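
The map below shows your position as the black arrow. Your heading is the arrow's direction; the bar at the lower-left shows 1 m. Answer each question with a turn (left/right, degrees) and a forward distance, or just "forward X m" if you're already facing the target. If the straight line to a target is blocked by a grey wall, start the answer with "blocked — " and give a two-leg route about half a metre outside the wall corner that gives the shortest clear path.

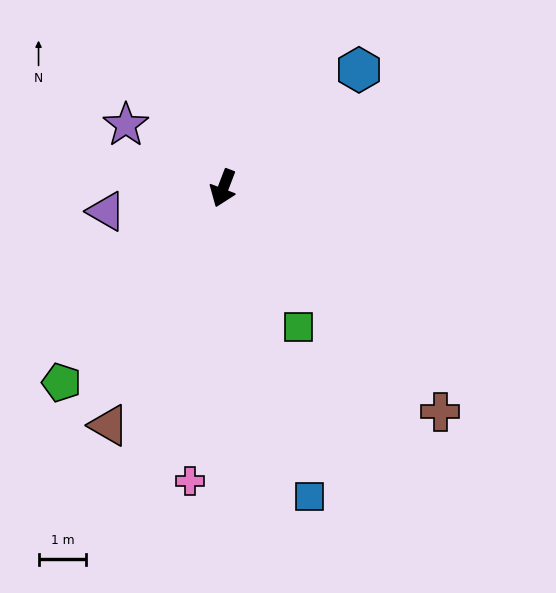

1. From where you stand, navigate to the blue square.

turn left 37°, forward 6.7 m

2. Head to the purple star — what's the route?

turn right 102°, forward 2.4 m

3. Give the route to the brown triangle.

turn right 5°, forward 5.5 m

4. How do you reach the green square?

turn left 49°, forward 3.3 m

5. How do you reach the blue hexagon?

turn left 152°, forward 3.8 m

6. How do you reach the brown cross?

turn left 65°, forward 6.5 m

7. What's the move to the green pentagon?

turn right 19°, forward 5.3 m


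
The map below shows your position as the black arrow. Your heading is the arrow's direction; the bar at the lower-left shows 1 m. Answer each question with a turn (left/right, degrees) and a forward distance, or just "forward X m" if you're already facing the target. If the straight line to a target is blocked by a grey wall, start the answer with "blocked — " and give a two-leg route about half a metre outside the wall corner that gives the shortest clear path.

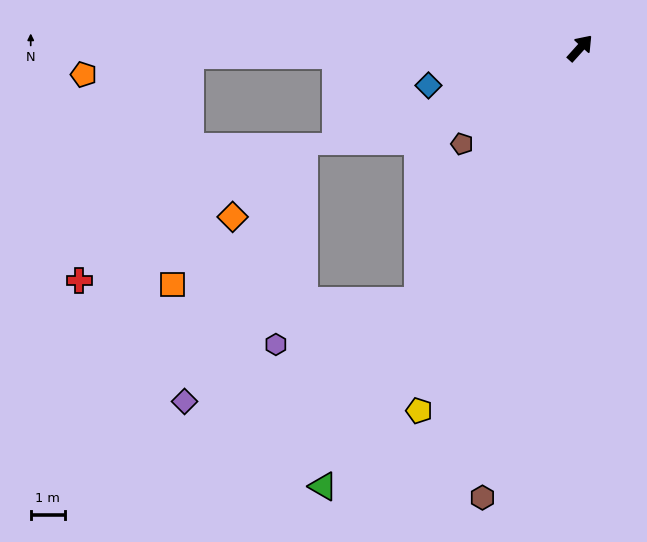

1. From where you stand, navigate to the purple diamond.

blocked — turn right 171°, forward 8.8 m, then turn right 34°, forward 7.5 m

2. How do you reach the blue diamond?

turn left 146°, forward 4.6 m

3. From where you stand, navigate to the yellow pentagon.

turn right 162°, forward 11.6 m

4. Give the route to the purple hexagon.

blocked — turn right 171°, forward 8.8 m, then turn right 40°, forward 4.4 m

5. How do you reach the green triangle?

turn right 168°, forward 14.9 m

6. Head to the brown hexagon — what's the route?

turn right 150°, forward 13.5 m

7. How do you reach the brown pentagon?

turn left 171°, forward 4.5 m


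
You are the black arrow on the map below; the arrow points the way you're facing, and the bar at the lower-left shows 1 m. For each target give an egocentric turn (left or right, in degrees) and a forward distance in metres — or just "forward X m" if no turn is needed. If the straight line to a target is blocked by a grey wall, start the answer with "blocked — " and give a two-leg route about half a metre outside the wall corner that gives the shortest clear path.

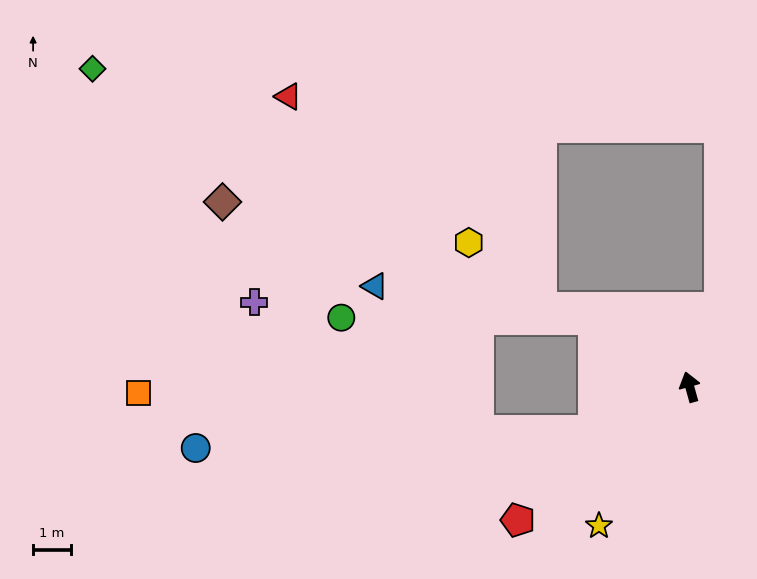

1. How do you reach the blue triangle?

blocked — turn left 39°, forward 3.1 m, then turn left 27°, forward 5.9 m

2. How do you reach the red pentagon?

turn left 112°, forward 5.8 m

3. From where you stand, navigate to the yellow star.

turn left 131°, forward 4.4 m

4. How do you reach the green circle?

blocked — turn left 39°, forward 3.1 m, then turn left 35°, forward 6.7 m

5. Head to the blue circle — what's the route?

blocked — turn left 99°, forward 2.8 m, then turn right 22°, forward 10.6 m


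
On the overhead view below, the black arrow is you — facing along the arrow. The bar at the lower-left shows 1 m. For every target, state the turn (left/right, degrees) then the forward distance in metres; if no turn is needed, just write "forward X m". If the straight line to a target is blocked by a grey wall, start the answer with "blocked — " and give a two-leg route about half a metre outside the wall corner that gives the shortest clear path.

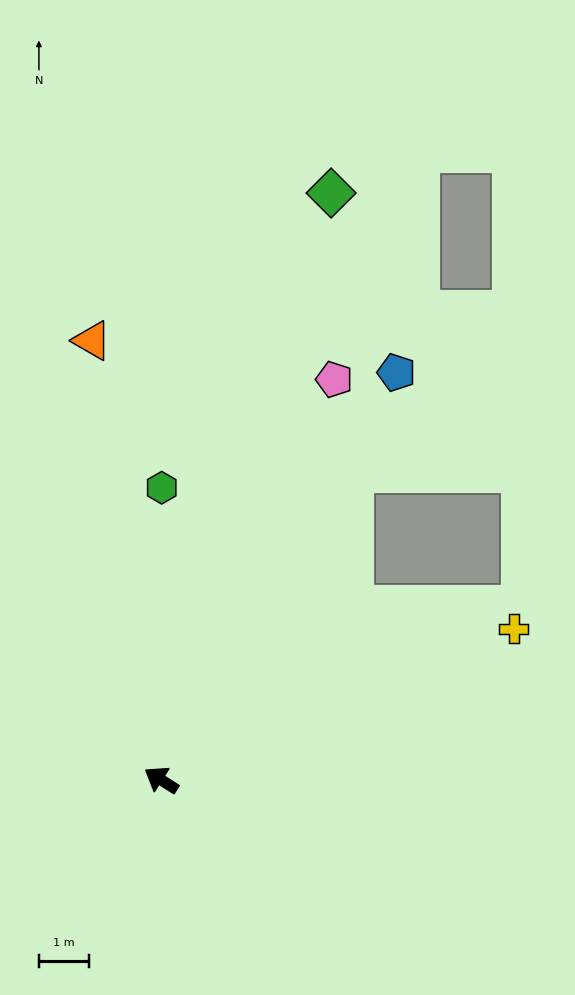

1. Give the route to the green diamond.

turn right 74°, forward 12.3 m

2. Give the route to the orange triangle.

turn right 49°, forward 8.9 m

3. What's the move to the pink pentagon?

turn right 81°, forward 8.7 m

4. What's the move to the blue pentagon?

turn right 87°, forward 9.4 m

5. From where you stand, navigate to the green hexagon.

turn right 58°, forward 5.9 m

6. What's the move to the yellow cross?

turn right 124°, forward 7.7 m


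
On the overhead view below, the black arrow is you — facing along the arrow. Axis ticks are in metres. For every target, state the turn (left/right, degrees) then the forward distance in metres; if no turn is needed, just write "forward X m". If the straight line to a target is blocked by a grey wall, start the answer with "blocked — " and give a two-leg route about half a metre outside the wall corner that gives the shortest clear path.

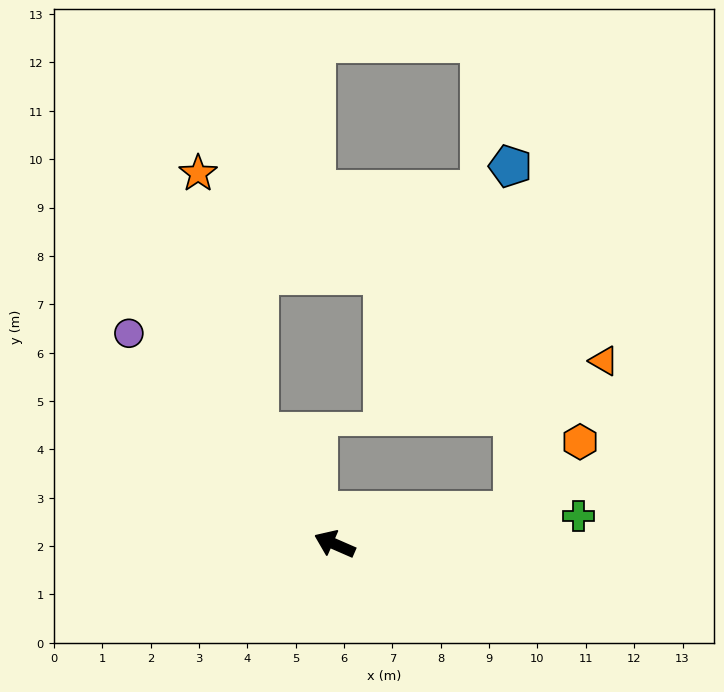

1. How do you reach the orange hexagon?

blocked — turn right 146°, forward 3.8 m, then turn left 36°, forward 2.0 m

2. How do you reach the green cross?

turn right 150°, forward 5.1 m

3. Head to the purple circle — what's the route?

turn right 22°, forward 6.1 m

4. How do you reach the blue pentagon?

blocked — turn right 146°, forward 3.8 m, then turn left 80°, forward 7.2 m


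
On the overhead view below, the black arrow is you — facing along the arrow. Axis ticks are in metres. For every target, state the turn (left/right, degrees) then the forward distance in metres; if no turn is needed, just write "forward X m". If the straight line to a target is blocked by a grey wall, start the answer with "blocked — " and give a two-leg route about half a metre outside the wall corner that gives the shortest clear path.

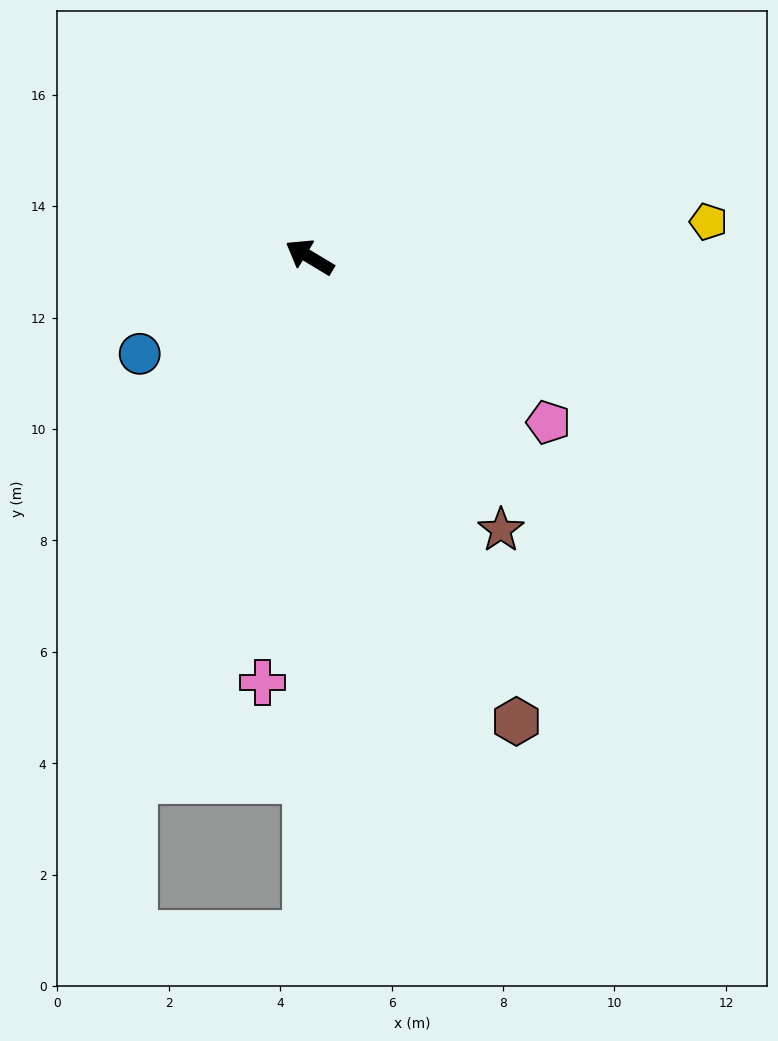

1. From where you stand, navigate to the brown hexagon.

turn left 145°, forward 9.1 m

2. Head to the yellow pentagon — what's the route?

turn right 144°, forward 7.2 m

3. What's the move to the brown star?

turn left 156°, forward 6.0 m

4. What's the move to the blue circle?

turn left 61°, forward 3.5 m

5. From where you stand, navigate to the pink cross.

turn left 115°, forward 7.7 m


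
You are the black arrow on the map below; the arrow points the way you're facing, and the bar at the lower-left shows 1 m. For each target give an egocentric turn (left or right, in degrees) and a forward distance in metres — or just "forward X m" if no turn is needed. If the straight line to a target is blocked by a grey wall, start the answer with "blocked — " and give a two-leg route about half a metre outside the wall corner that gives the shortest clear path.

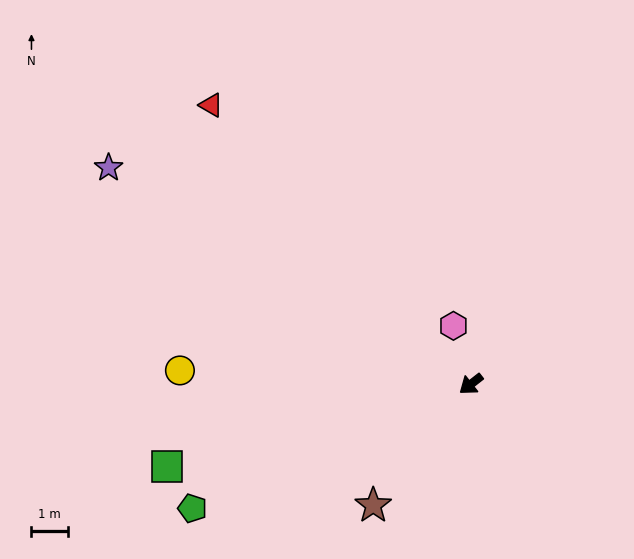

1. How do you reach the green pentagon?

turn right 14°, forward 8.3 m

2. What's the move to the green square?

turn right 23°, forward 8.6 m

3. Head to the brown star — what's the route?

turn left 13°, forward 4.2 m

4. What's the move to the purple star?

turn right 69°, forward 11.5 m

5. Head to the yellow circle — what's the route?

turn right 41°, forward 7.9 m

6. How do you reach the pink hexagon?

turn right 111°, forward 1.7 m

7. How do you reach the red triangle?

turn right 85°, forward 10.4 m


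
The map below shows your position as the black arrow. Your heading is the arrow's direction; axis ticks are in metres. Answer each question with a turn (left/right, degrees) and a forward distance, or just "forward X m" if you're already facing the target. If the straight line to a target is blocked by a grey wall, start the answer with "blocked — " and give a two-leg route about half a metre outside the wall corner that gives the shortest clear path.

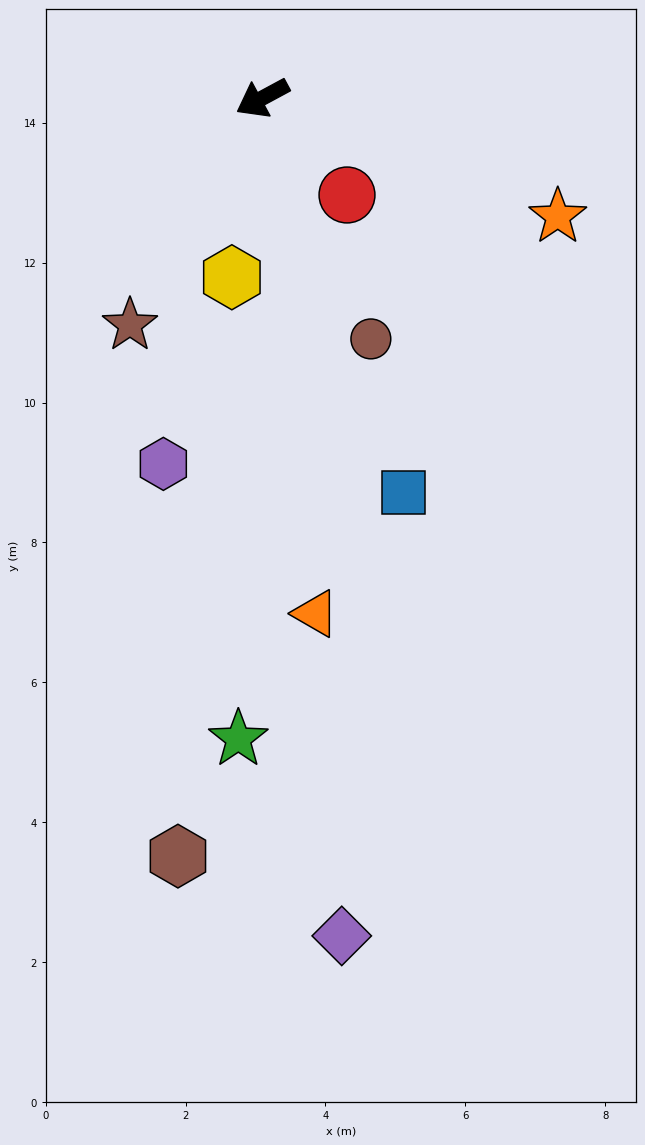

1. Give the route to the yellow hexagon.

turn left 52°, forward 2.6 m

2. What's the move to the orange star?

turn left 130°, forward 4.5 m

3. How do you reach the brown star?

turn left 31°, forward 3.8 m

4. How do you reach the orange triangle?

turn left 68°, forward 7.4 m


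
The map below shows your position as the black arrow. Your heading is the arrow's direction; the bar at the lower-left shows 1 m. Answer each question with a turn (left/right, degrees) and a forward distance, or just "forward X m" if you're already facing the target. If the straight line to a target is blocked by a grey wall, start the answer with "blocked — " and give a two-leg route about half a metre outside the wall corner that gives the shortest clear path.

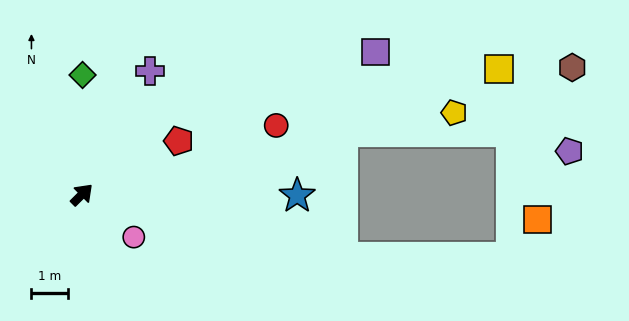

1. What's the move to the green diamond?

turn left 45°, forward 3.3 m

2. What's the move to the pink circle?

turn right 84°, forward 1.8 m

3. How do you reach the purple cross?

turn left 16°, forward 3.9 m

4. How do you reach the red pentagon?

turn right 16°, forward 3.0 m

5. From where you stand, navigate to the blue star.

turn right 45°, forward 5.9 m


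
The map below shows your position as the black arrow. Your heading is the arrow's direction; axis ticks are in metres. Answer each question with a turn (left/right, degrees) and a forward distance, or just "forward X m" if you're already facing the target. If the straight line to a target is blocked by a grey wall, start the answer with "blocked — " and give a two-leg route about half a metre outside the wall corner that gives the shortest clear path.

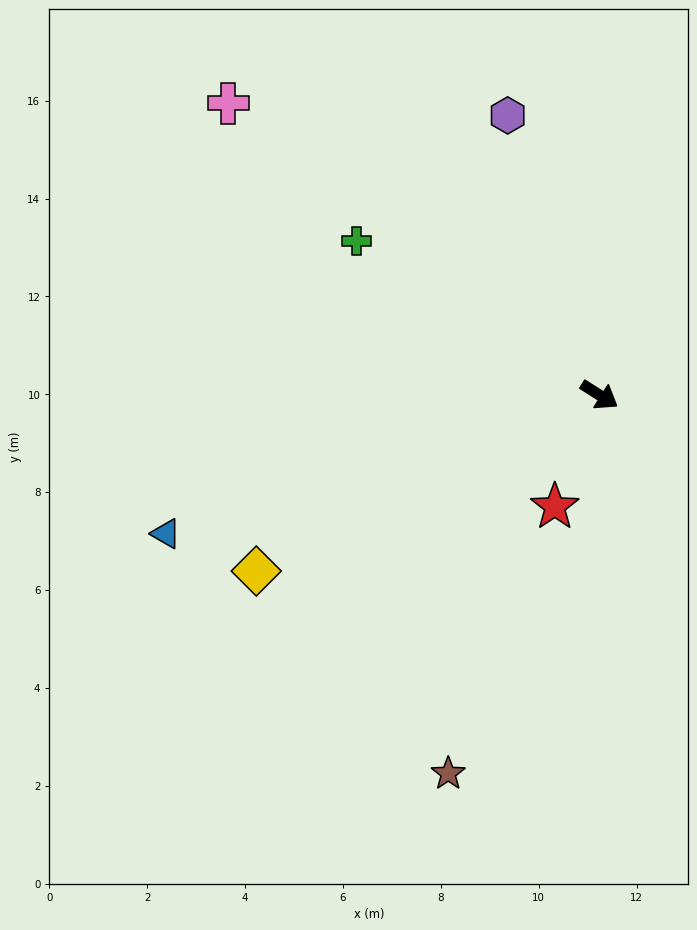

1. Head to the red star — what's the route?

turn right 79°, forward 2.5 m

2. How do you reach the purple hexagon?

turn left 140°, forward 6.0 m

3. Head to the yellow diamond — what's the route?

turn right 121°, forward 7.9 m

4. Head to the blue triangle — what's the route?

turn right 130°, forward 9.3 m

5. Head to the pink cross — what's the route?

turn left 174°, forward 9.6 m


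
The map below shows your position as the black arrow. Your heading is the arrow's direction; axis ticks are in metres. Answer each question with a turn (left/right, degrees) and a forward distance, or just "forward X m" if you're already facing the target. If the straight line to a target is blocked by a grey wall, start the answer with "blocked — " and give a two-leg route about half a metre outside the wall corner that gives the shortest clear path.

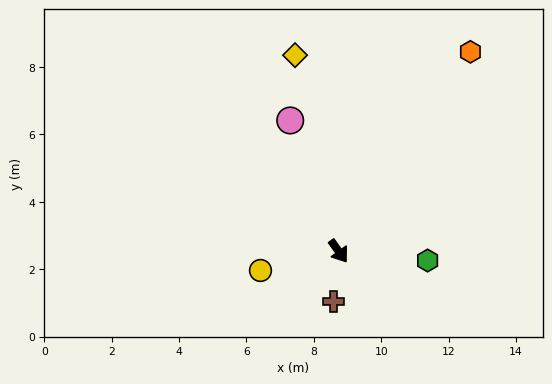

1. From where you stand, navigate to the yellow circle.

turn right 112°, forward 2.4 m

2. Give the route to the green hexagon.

turn left 48°, forward 2.7 m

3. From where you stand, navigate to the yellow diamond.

turn left 157°, forward 6.0 m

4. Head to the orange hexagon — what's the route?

turn left 111°, forward 7.1 m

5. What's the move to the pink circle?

turn left 165°, forward 4.1 m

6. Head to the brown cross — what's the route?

turn right 41°, forward 1.5 m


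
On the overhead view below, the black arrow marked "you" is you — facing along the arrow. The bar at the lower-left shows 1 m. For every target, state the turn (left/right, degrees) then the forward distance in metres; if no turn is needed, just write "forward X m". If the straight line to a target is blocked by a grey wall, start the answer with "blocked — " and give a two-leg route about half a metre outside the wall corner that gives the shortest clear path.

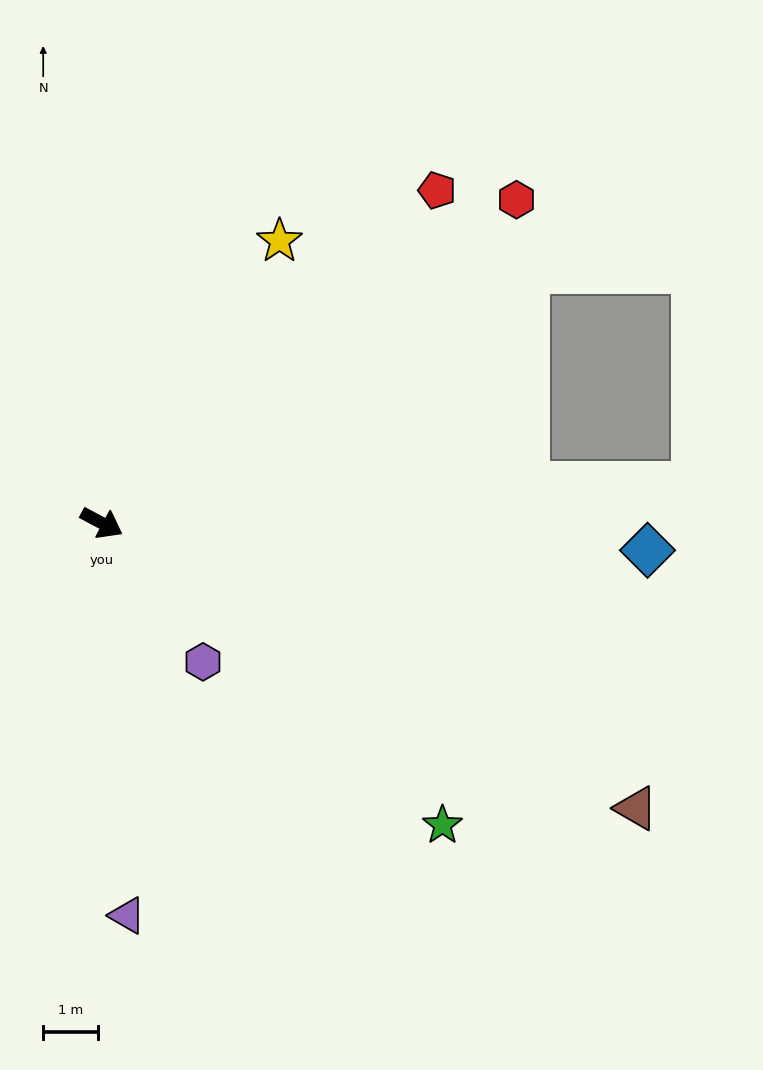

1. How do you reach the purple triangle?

turn right 58°, forward 7.2 m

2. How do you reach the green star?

turn right 13°, forward 8.3 m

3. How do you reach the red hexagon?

turn left 66°, forward 9.6 m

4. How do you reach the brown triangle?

forward 11.1 m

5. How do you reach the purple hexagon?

turn right 26°, forward 3.1 m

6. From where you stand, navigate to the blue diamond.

turn left 25°, forward 10.0 m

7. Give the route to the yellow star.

turn left 86°, forward 6.1 m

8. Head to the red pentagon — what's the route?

turn left 73°, forward 8.6 m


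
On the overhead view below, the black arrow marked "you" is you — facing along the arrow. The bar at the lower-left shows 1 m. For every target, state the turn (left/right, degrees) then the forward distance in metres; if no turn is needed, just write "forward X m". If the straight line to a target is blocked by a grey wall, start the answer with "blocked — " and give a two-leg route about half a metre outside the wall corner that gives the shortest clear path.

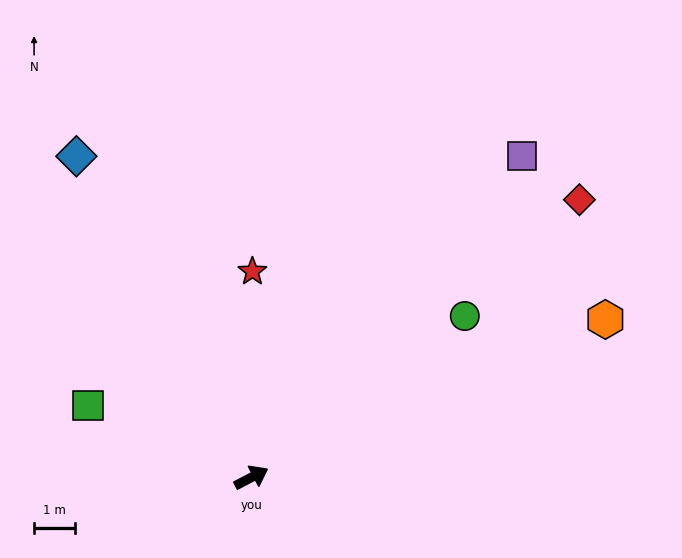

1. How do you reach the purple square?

turn left 22°, forward 10.2 m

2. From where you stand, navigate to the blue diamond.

turn left 91°, forward 8.9 m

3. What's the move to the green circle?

turn left 10°, forward 6.5 m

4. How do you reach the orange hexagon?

turn right 3°, forward 9.4 m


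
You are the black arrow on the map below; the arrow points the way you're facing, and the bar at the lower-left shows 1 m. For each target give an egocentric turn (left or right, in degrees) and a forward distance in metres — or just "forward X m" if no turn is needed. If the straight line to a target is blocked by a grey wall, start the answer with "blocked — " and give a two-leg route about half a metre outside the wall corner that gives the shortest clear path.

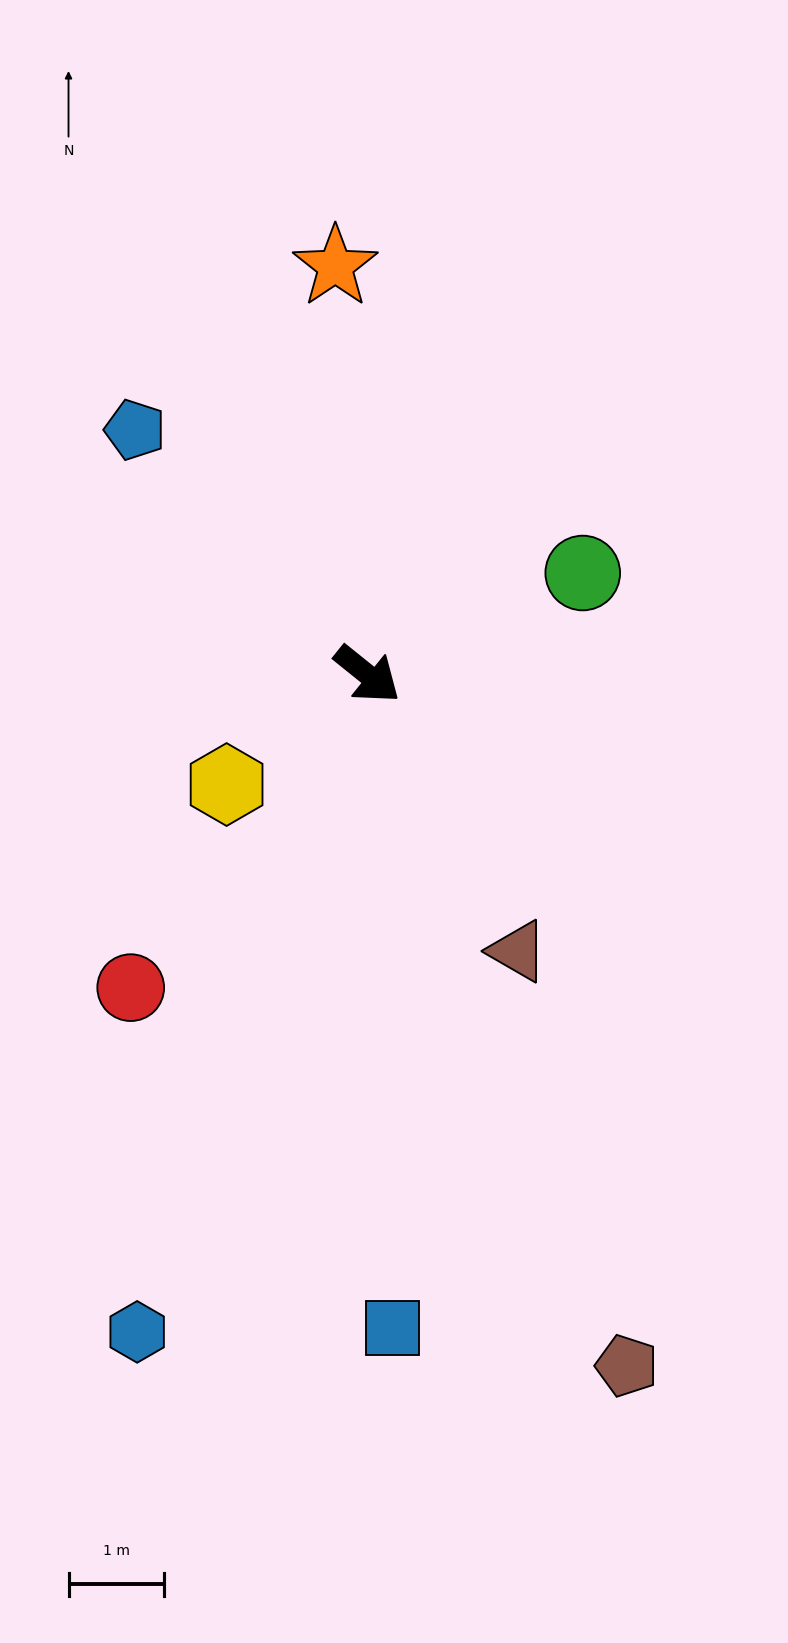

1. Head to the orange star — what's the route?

turn left 133°, forward 4.3 m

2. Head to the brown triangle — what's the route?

turn right 23°, forward 3.3 m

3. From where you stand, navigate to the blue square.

turn right 49°, forward 6.8 m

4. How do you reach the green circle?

turn left 64°, forward 2.5 m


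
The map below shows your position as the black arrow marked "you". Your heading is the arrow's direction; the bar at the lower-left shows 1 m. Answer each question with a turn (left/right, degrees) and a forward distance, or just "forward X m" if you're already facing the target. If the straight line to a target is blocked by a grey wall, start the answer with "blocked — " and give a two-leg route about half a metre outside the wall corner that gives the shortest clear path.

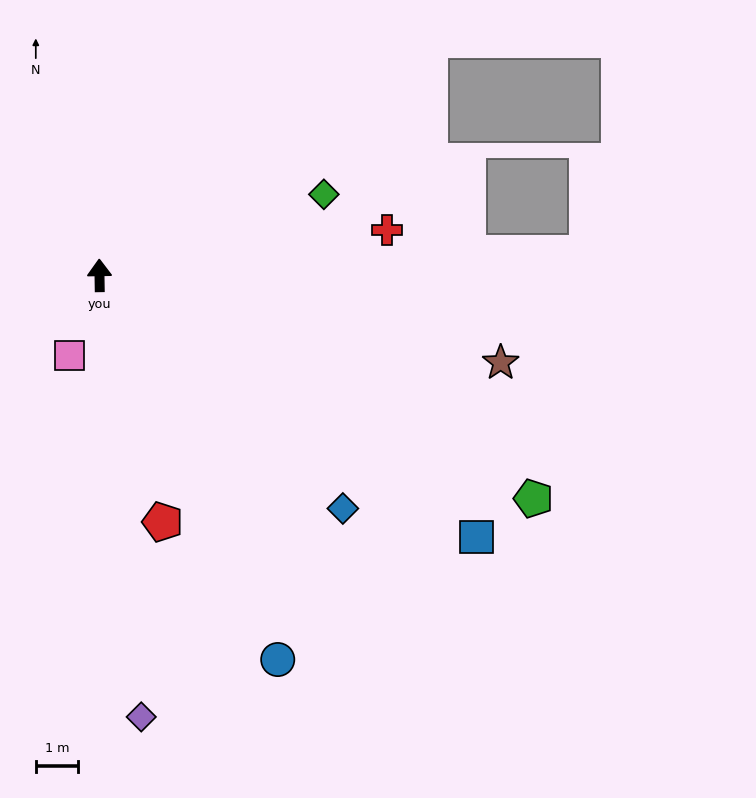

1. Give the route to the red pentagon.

turn right 167°, forward 6.0 m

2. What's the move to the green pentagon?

turn right 118°, forward 11.5 m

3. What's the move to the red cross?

turn right 82°, forward 6.8 m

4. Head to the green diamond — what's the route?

turn right 71°, forward 5.6 m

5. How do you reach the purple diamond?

turn right 176°, forward 10.4 m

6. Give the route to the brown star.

turn right 103°, forward 9.6 m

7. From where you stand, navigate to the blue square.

turn right 126°, forward 10.8 m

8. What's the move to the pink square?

turn left 159°, forward 2.0 m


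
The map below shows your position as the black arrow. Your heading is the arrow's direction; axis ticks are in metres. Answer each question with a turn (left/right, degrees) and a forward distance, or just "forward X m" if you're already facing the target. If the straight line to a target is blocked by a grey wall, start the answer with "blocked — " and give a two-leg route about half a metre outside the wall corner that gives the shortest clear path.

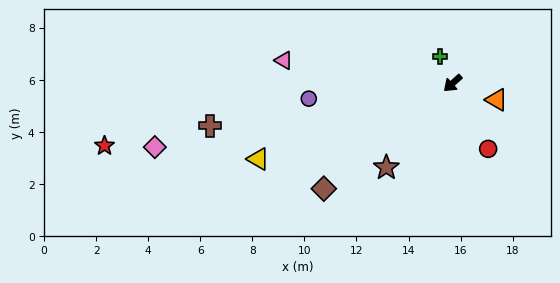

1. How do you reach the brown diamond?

turn right 3°, forward 6.4 m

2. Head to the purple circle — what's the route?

turn right 36°, forward 5.6 m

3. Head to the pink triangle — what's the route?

turn right 50°, forward 6.5 m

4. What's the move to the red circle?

turn left 76°, forward 2.9 m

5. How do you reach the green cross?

turn right 107°, forward 1.1 m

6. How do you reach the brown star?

turn left 10°, forward 4.1 m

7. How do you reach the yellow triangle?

turn right 21°, forward 8.0 m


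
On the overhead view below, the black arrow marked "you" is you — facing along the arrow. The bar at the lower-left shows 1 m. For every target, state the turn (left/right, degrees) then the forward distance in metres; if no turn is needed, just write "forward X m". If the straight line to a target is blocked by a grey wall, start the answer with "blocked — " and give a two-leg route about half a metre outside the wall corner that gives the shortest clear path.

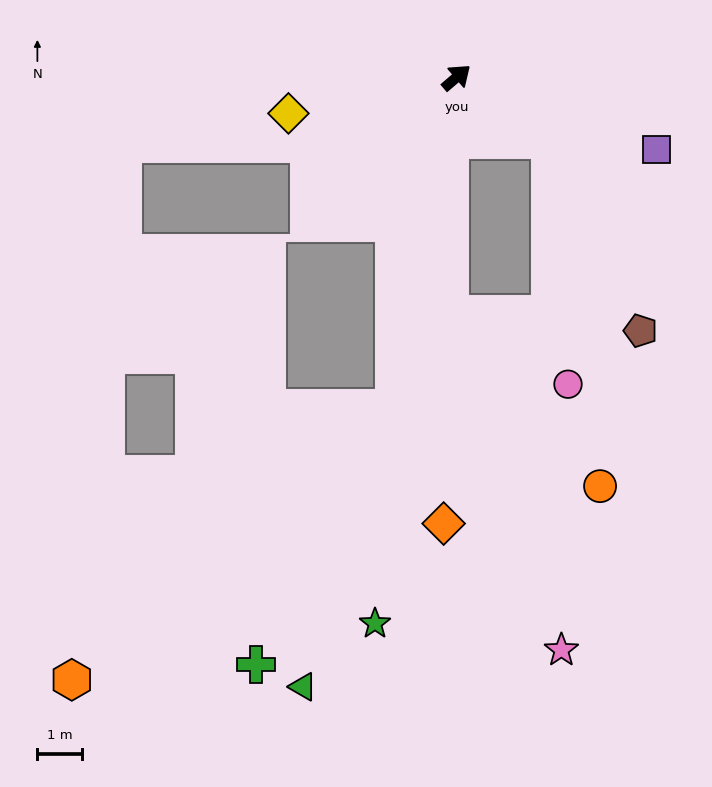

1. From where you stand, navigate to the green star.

turn right 139°, forward 12.4 m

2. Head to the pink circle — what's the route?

blocked — turn right 74°, forward 2.5 m, then turn right 52°, forward 5.5 m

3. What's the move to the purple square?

turn right 60°, forward 4.8 m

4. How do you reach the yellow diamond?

turn left 152°, forward 3.8 m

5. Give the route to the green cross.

blocked — turn right 141°, forward 7.5 m, then turn right 18°, forward 6.5 m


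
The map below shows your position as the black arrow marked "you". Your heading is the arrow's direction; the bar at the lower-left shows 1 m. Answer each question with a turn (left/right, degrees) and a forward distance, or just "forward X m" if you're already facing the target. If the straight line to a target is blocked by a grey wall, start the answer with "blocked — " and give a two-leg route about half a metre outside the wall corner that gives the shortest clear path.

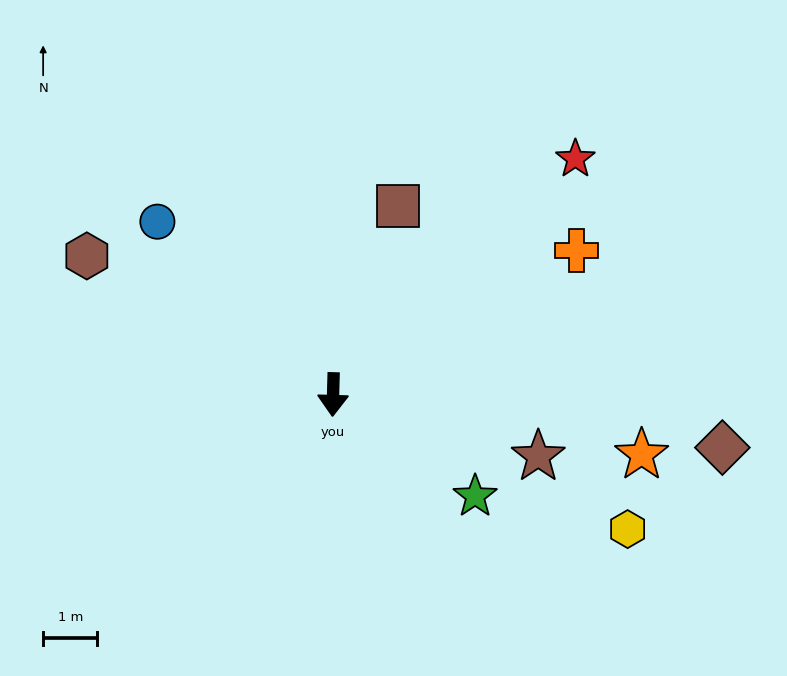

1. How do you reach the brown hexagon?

turn right 118°, forward 5.2 m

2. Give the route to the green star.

turn left 56°, forward 3.2 m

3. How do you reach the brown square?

turn left 163°, forward 3.7 m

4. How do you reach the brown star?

turn left 75°, forward 3.9 m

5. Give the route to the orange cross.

turn left 122°, forward 5.2 m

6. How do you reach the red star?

turn left 136°, forward 6.2 m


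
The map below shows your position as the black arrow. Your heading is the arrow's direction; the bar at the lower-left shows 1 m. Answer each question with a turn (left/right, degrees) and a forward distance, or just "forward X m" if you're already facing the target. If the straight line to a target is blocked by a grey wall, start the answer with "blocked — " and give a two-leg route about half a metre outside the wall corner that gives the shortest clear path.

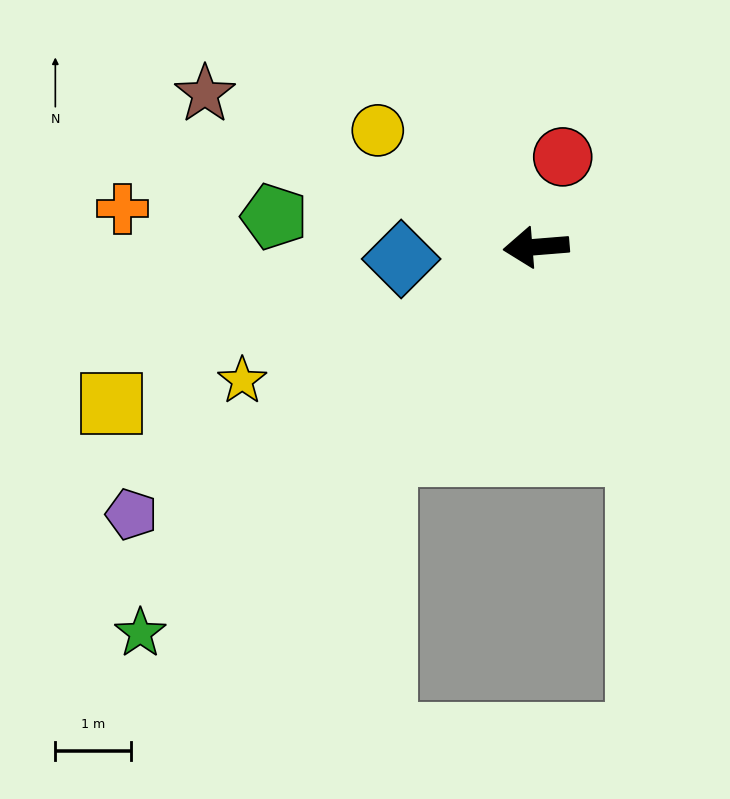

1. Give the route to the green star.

turn left 40°, forward 7.3 m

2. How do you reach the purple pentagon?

turn left 29°, forward 6.4 m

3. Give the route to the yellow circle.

turn right 41°, forward 2.6 m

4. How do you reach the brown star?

turn right 29°, forward 4.8 m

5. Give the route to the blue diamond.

forward 1.8 m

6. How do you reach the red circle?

turn right 111°, forward 1.2 m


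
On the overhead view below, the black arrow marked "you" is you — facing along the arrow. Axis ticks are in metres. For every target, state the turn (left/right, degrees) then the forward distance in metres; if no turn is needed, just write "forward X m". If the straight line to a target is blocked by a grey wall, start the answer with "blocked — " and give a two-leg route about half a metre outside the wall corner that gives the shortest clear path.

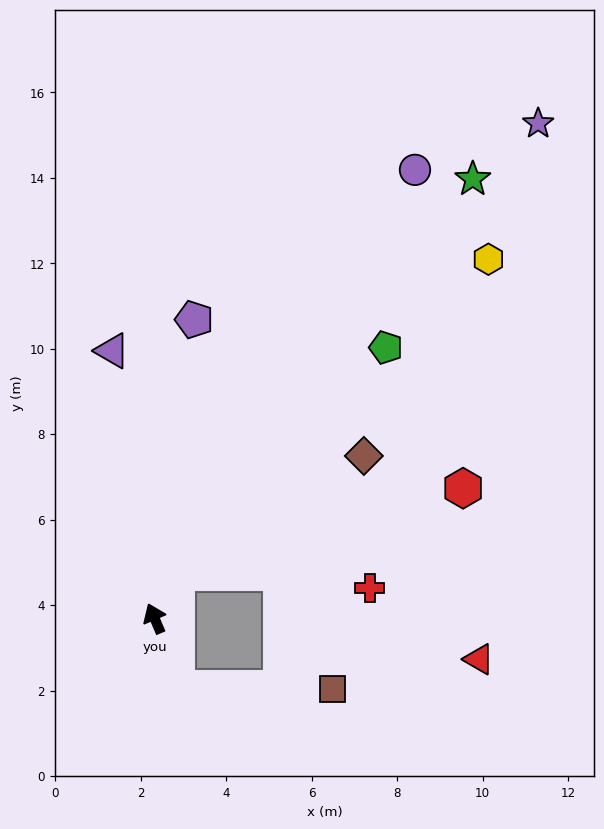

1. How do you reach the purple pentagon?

turn right 31°, forward 7.1 m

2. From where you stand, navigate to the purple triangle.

turn right 14°, forward 6.3 m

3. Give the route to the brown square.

blocked — turn left 174°, forward 1.7 m, then turn left 73°, forward 3.7 m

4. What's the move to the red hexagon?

blocked — turn right 48°, forward 1.2 m, then turn right 49°, forward 7.0 m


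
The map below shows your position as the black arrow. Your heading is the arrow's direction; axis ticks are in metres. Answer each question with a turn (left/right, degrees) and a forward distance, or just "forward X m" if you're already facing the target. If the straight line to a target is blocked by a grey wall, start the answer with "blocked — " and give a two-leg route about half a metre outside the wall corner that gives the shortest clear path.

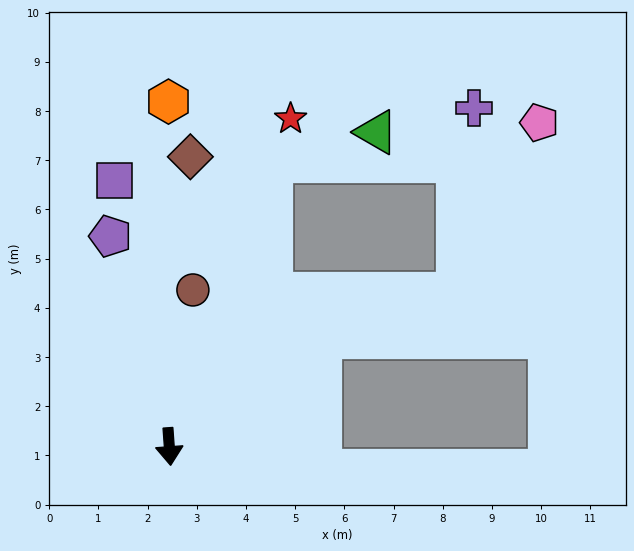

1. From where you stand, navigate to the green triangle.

blocked — turn left 156°, forward 6.2 m, then turn right 54°, forward 2.2 m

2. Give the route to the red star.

turn left 156°, forward 7.1 m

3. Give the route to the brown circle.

turn left 167°, forward 3.2 m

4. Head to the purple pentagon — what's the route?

turn right 168°, forward 4.4 m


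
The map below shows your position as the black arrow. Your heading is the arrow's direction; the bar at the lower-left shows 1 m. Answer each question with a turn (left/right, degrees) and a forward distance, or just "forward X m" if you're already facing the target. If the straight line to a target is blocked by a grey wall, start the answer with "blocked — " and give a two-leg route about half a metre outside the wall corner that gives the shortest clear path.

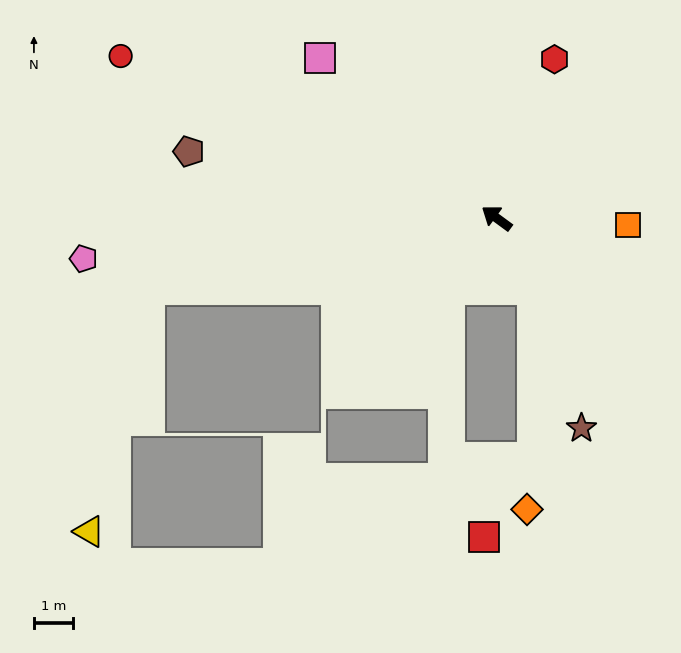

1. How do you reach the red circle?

turn left 13°, forward 10.5 m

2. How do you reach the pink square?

turn right 6°, forward 6.1 m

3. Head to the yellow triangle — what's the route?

blocked — turn left 48°, forward 9.1 m, then turn left 65°, forward 6.4 m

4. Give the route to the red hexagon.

turn right 74°, forward 4.3 m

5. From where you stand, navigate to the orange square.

turn right 147°, forward 3.4 m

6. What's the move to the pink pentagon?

turn left 42°, forward 10.6 m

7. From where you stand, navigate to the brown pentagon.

turn left 24°, forward 8.1 m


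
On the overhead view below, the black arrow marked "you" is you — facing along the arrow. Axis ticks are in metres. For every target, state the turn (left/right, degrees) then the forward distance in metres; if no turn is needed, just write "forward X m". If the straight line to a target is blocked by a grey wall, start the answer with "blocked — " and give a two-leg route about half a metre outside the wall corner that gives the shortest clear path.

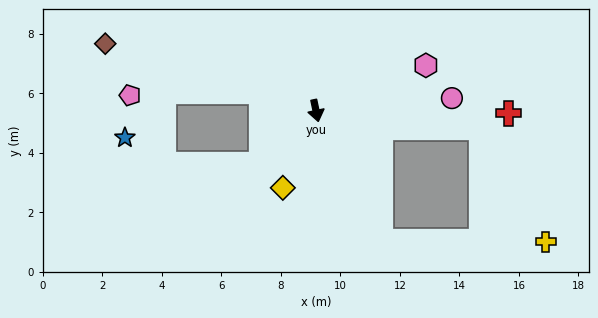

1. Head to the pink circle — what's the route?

turn left 83°, forward 4.6 m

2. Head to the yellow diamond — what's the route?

turn right 35°, forward 2.8 m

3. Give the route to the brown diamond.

turn right 120°, forward 7.4 m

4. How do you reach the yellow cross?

blocked — turn left 72°, forward 5.6 m, then turn right 54°, forward 4.4 m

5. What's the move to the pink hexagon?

turn left 100°, forward 4.0 m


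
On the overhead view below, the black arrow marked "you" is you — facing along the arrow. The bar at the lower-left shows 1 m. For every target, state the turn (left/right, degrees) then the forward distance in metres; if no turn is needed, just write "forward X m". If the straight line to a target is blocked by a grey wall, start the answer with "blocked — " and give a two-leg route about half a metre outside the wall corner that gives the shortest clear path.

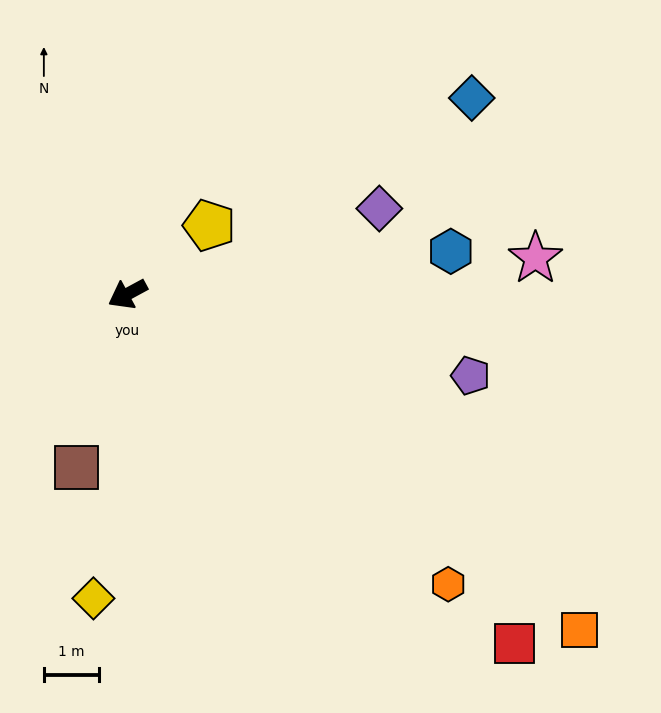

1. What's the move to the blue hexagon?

turn left 159°, forward 6.0 m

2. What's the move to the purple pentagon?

turn left 138°, forward 6.4 m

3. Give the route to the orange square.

turn left 115°, forward 10.3 m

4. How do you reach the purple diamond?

turn left 170°, forward 4.9 m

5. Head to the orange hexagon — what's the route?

turn left 109°, forward 7.9 m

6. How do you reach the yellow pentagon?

turn right 168°, forward 1.9 m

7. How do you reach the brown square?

turn left 45°, forward 3.3 m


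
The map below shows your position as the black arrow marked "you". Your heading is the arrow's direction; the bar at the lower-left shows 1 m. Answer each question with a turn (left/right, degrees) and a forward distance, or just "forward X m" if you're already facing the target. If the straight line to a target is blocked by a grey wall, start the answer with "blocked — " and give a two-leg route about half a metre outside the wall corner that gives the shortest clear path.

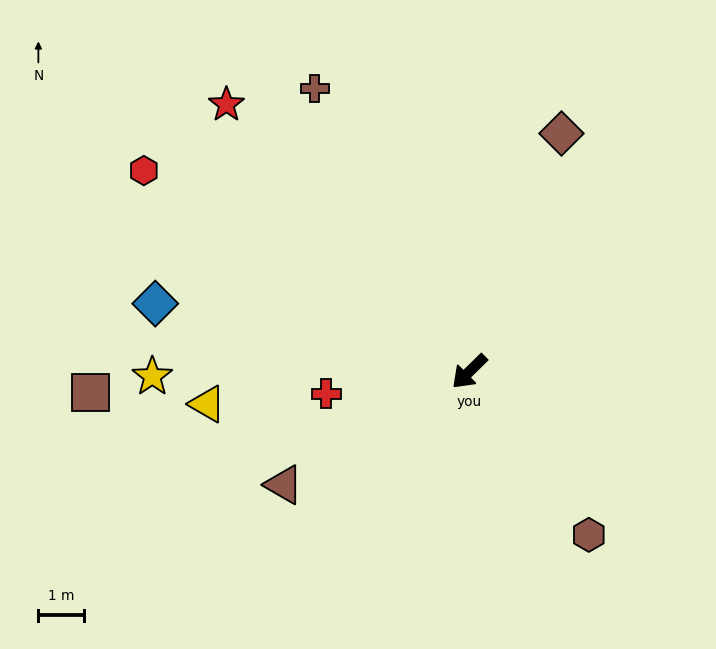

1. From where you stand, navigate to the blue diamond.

turn right 57°, forward 7.0 m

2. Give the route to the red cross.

turn right 36°, forward 3.2 m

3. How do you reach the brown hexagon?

turn left 82°, forward 4.4 m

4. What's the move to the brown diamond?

turn right 156°, forward 5.6 m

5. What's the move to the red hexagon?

turn right 76°, forward 8.3 m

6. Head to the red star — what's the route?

turn right 92°, forward 7.9 m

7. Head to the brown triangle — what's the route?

turn right 13°, forward 4.7 m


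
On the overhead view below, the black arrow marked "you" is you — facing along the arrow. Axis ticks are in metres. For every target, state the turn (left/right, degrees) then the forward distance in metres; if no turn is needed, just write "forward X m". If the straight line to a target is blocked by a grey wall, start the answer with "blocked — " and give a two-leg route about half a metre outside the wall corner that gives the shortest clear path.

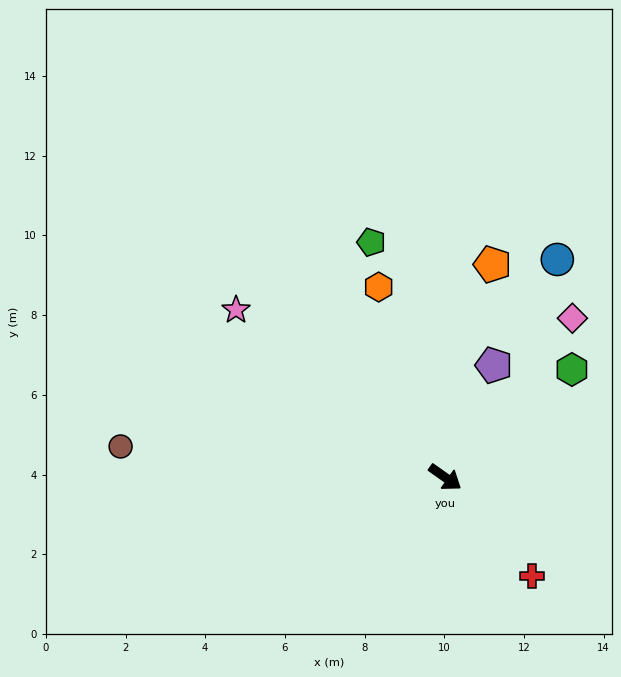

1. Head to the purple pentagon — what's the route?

turn left 102°, forward 3.1 m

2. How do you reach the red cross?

turn right 13°, forward 3.3 m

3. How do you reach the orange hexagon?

turn left 145°, forward 5.1 m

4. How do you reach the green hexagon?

turn left 76°, forward 4.2 m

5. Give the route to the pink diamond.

turn left 87°, forward 5.1 m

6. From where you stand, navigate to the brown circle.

turn right 150°, forward 8.2 m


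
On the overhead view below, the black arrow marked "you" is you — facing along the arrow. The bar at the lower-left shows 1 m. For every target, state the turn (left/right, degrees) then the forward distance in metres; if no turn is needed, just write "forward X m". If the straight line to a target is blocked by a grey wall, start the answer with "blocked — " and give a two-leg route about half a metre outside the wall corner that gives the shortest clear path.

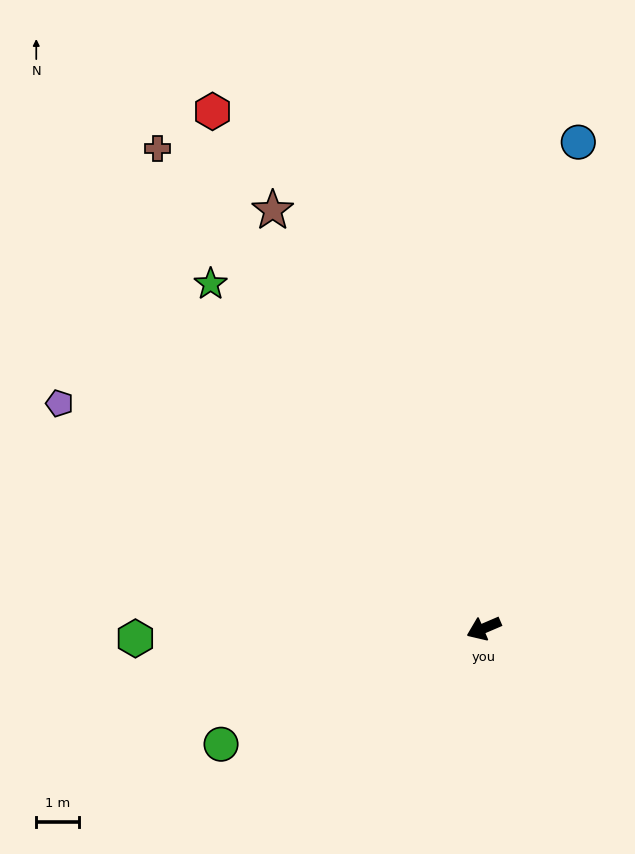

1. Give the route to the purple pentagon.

turn right 51°, forward 11.1 m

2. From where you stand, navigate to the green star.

turn right 75°, forward 10.2 m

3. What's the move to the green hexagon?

turn right 22°, forward 8.1 m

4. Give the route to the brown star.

turn right 86°, forward 10.9 m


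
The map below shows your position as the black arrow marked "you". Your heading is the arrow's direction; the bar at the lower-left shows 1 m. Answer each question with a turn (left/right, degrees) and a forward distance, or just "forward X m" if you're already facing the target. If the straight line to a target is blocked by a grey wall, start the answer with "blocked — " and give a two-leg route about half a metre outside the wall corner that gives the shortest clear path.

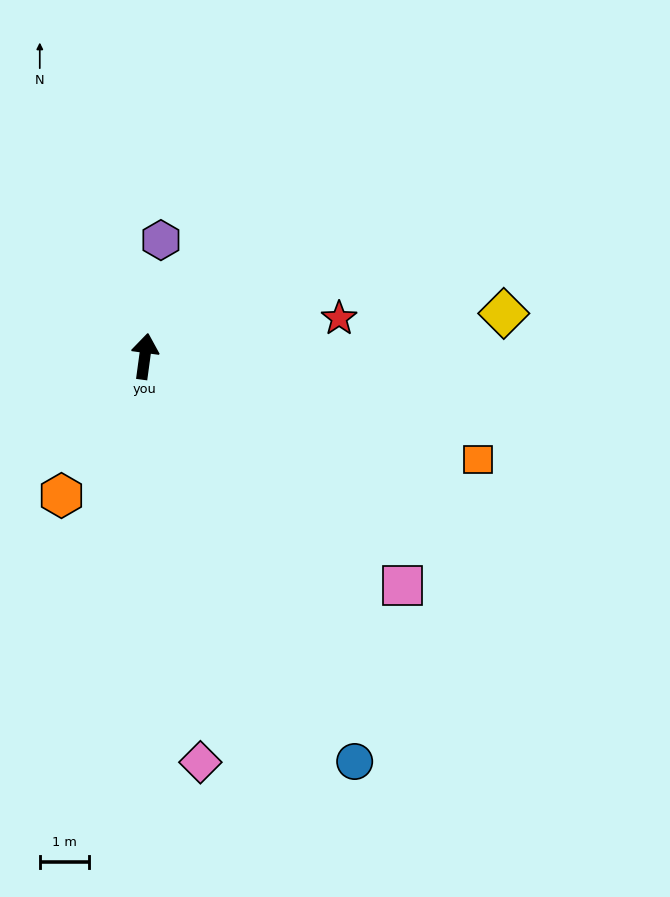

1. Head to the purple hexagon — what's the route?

forward 2.4 m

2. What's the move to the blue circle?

turn right 145°, forward 9.3 m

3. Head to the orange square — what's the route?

turn right 99°, forward 7.1 m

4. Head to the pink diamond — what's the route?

turn right 164°, forward 8.3 m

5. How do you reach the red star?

turn right 71°, forward 4.0 m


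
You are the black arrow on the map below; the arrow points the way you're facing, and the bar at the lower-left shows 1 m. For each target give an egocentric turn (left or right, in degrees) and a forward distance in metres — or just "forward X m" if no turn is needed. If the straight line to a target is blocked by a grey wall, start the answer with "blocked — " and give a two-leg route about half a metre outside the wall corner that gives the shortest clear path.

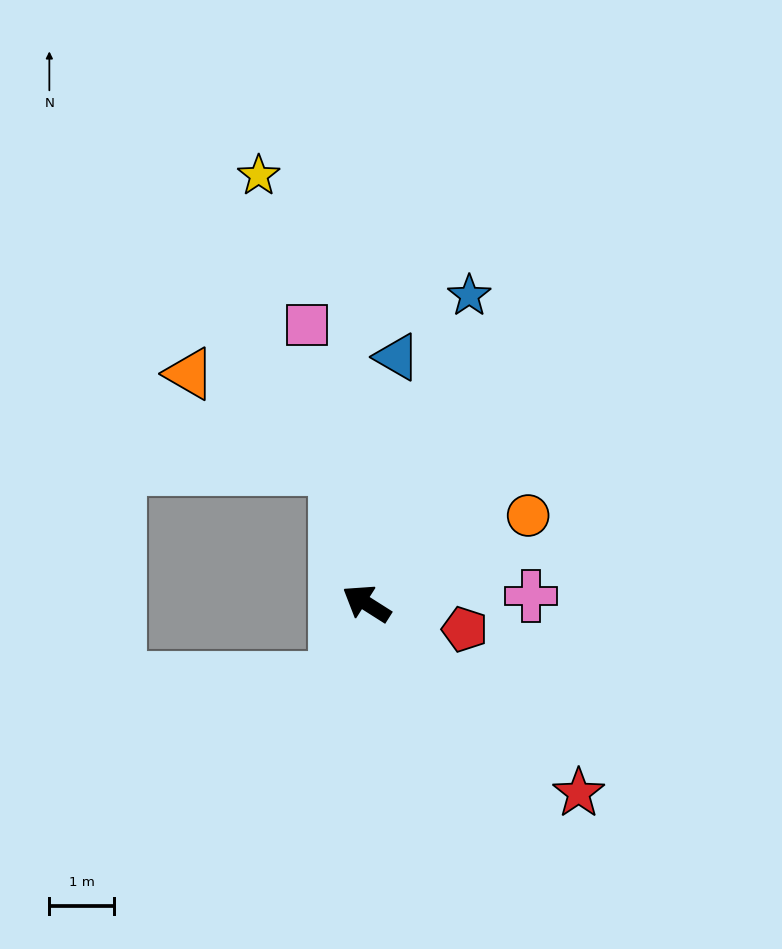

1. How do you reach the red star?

turn left 171°, forward 4.4 m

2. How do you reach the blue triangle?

turn right 65°, forward 3.9 m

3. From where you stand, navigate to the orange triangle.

blocked — turn right 45°, forward 2.2 m, then turn left 45°, forward 2.7 m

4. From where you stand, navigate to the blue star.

turn right 76°, forward 5.0 m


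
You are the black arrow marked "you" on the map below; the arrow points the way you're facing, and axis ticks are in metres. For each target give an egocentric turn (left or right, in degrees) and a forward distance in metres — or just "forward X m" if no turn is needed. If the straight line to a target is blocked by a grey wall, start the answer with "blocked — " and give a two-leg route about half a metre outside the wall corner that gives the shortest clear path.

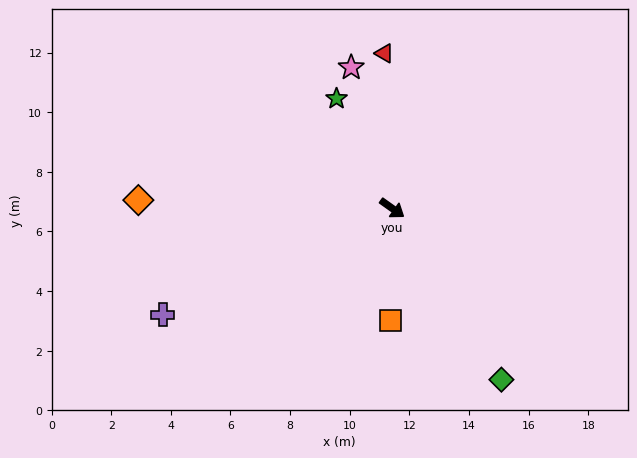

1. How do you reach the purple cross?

turn right 120°, forward 8.5 m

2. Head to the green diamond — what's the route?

turn right 22°, forward 6.8 m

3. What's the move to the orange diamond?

turn right 146°, forward 8.5 m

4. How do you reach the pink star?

turn left 142°, forward 4.9 m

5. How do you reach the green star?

turn left 152°, forward 4.1 m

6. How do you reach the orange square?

turn right 56°, forward 3.7 m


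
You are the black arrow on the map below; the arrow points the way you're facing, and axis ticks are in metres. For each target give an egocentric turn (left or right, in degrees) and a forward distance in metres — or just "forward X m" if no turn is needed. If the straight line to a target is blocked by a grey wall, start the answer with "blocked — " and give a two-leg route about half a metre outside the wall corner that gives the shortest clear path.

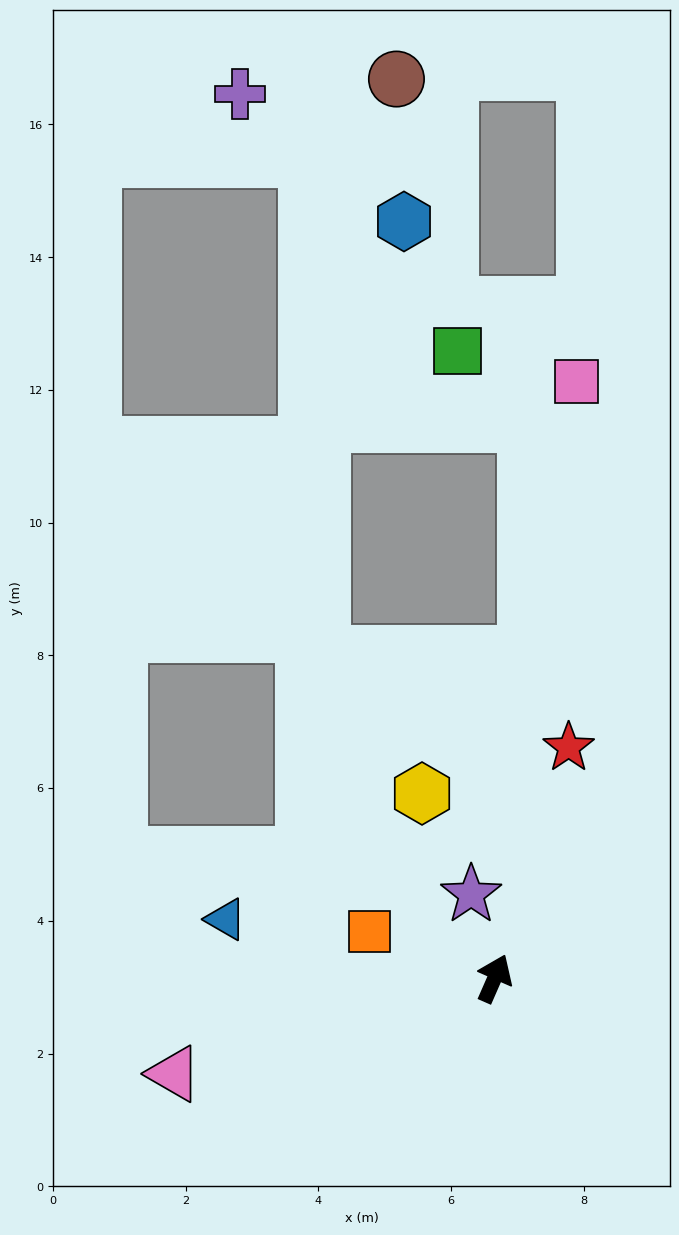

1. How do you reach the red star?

turn left 6°, forward 3.7 m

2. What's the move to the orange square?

turn left 93°, forward 2.0 m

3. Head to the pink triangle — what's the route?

turn left 130°, forward 5.0 m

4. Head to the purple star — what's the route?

turn left 39°, forward 1.3 m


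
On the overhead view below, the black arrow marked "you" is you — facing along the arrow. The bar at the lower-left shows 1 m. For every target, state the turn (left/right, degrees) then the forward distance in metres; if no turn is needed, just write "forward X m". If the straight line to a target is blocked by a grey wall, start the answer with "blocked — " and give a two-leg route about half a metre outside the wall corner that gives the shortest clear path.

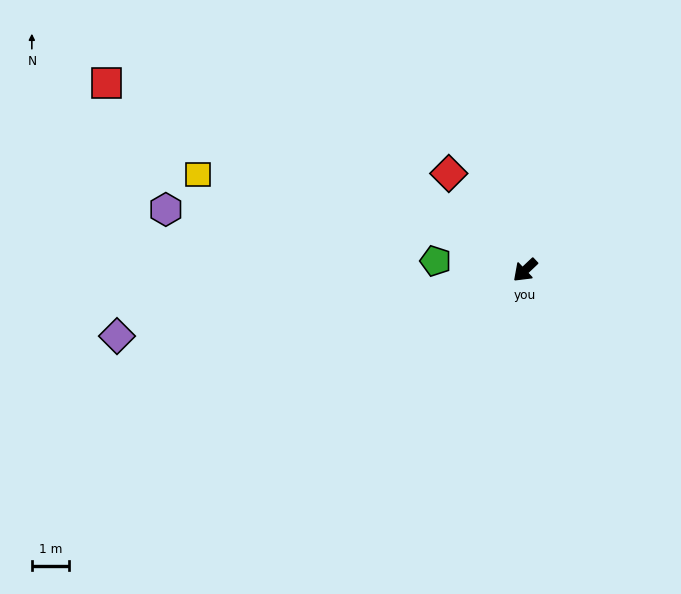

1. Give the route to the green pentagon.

turn right 49°, forward 2.4 m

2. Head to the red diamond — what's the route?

turn right 95°, forward 3.3 m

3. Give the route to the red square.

turn right 67°, forward 12.4 m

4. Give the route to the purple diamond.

turn right 34°, forward 11.2 m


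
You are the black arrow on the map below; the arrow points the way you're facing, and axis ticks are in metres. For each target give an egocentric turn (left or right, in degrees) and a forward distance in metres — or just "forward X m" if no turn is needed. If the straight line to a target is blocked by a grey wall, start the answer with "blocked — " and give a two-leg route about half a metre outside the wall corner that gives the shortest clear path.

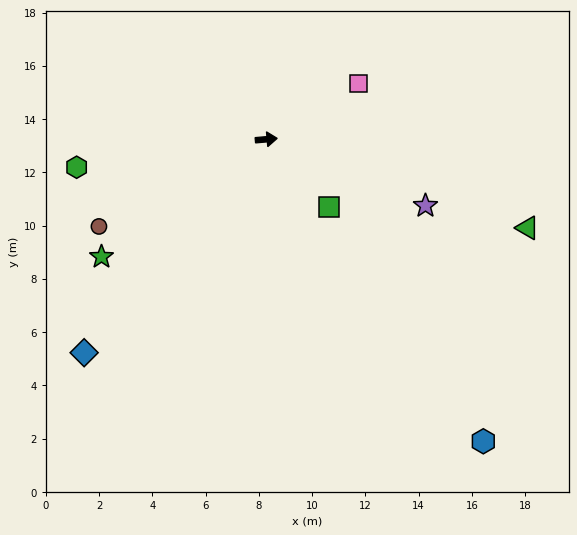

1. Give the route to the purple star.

turn right 28°, forward 6.5 m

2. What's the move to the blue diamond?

turn right 135°, forward 10.5 m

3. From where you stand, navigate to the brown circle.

turn right 157°, forward 7.1 m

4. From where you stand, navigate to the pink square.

turn left 26°, forward 4.1 m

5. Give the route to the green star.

turn right 149°, forward 7.6 m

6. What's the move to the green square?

turn right 52°, forward 3.5 m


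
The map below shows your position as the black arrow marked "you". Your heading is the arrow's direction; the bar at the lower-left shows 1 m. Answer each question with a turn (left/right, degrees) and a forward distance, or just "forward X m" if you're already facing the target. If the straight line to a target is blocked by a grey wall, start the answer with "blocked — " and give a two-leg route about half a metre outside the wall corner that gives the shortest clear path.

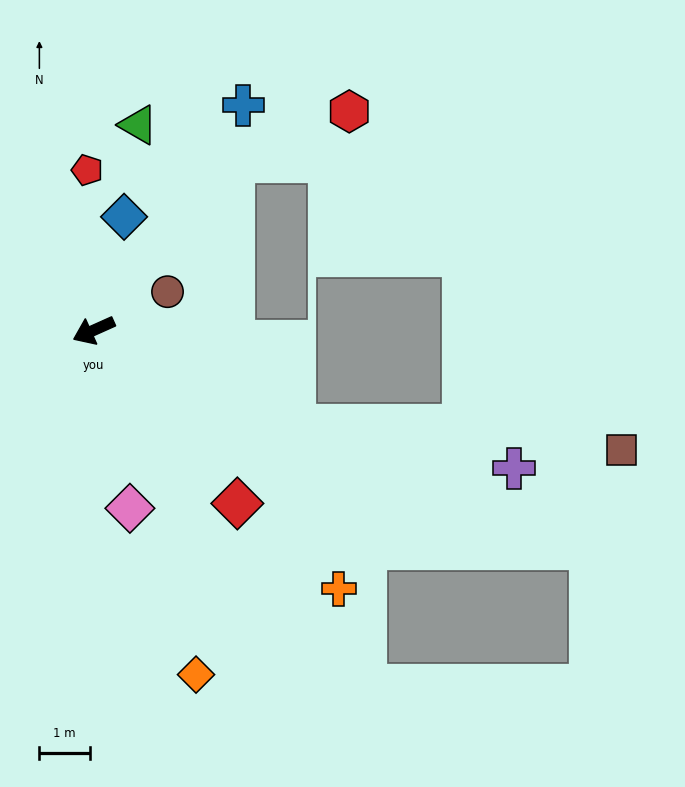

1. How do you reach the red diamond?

turn left 106°, forward 4.5 m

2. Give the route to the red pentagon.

turn right 112°, forward 3.2 m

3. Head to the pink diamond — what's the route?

turn left 77°, forward 3.6 m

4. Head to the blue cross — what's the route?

turn right 148°, forward 5.4 m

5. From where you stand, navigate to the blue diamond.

turn right 129°, forward 2.3 m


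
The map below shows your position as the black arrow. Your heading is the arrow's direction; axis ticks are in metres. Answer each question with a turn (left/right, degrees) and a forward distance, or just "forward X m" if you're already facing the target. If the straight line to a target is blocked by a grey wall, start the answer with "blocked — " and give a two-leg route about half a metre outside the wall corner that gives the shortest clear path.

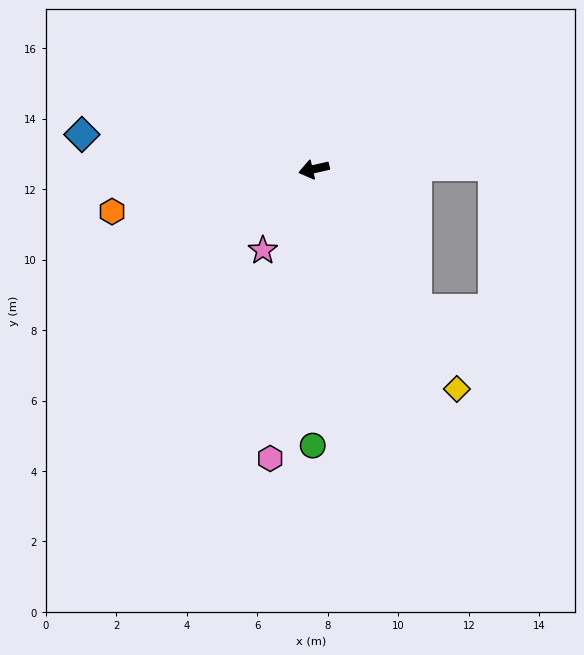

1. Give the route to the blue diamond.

turn right 21°, forward 6.7 m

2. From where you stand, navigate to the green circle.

turn left 77°, forward 7.8 m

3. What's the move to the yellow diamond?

turn left 110°, forward 7.4 m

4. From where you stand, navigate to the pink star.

turn left 45°, forward 2.7 m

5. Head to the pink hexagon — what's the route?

turn left 68°, forward 8.3 m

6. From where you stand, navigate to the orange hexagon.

forward 5.9 m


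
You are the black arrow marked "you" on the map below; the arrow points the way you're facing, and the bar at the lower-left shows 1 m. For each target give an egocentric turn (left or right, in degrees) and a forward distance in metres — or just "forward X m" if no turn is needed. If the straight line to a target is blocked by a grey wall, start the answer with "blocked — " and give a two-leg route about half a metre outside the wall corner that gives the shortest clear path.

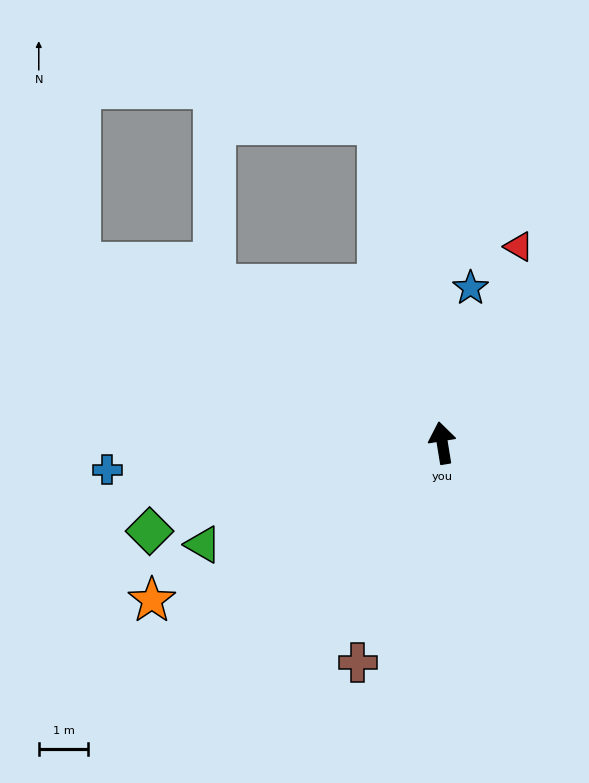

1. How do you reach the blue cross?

turn left 85°, forward 6.8 m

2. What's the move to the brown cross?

turn left 150°, forward 4.8 m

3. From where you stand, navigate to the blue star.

turn right 20°, forward 3.2 m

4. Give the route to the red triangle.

turn right 31°, forward 4.3 m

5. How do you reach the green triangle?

turn left 104°, forward 5.3 m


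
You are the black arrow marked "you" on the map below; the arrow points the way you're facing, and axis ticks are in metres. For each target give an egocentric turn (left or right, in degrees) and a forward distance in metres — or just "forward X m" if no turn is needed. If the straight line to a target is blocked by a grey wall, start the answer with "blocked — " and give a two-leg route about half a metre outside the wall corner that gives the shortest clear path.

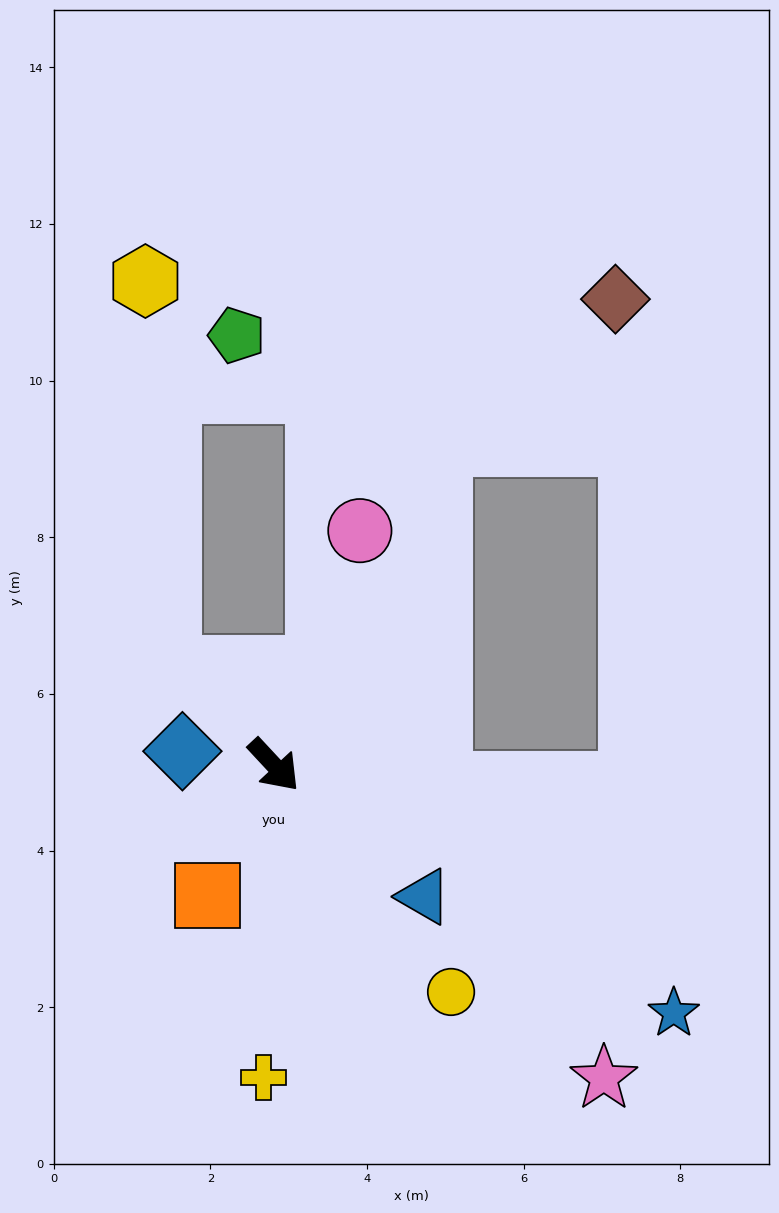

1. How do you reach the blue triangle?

turn left 6°, forward 2.5 m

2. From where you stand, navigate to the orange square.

turn right 70°, forward 1.9 m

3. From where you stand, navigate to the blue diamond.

turn right 142°, forward 1.2 m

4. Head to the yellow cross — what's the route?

turn right 45°, forward 4.0 m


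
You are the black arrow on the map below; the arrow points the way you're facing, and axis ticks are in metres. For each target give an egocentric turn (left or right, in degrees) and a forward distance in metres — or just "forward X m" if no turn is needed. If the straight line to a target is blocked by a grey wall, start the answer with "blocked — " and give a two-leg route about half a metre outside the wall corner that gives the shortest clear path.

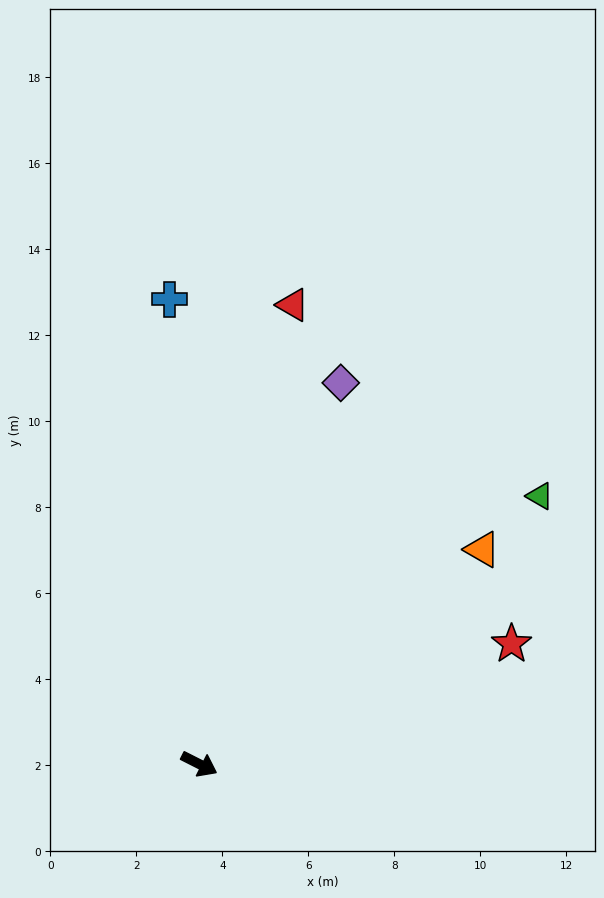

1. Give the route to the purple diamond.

turn left 96°, forward 9.5 m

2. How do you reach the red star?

turn left 48°, forward 7.8 m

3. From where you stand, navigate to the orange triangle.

turn left 64°, forward 8.3 m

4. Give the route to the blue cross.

turn left 120°, forward 10.8 m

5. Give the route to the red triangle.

turn left 105°, forward 10.9 m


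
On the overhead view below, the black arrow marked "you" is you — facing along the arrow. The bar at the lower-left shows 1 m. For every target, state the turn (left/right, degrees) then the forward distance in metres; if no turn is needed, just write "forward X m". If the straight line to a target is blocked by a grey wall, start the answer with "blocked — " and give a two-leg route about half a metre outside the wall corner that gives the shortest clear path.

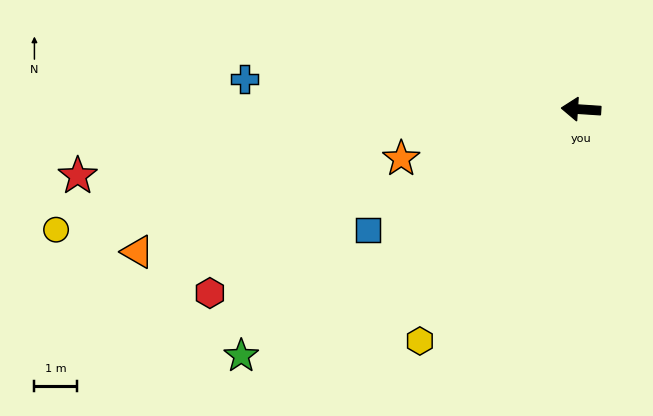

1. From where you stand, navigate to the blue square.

turn left 33°, forward 5.8 m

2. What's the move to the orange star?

turn left 19°, forward 4.4 m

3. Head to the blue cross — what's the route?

forward 8.0 m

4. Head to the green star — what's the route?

turn left 40°, forward 9.9 m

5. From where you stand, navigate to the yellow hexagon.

turn left 59°, forward 6.7 m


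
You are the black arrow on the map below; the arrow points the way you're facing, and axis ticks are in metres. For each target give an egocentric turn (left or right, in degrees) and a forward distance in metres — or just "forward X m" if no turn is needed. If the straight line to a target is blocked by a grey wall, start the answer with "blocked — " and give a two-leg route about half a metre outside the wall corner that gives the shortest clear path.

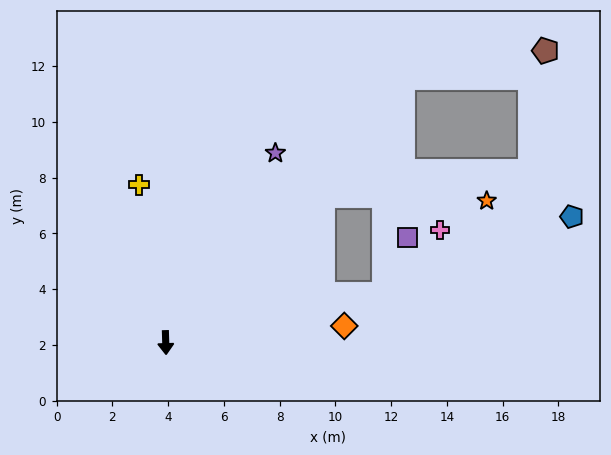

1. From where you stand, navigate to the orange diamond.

turn left 94°, forward 6.4 m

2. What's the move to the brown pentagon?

blocked — turn left 136°, forward 12.7 m, then turn right 36°, forward 5.2 m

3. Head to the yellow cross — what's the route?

turn right 172°, forward 5.7 m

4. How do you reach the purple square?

blocked — turn left 101°, forward 8.0 m, then turn left 54°, forward 2.2 m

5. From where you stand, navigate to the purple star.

turn left 148°, forward 7.9 m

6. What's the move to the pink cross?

blocked — turn left 101°, forward 8.0 m, then turn left 36°, forward 3.0 m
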